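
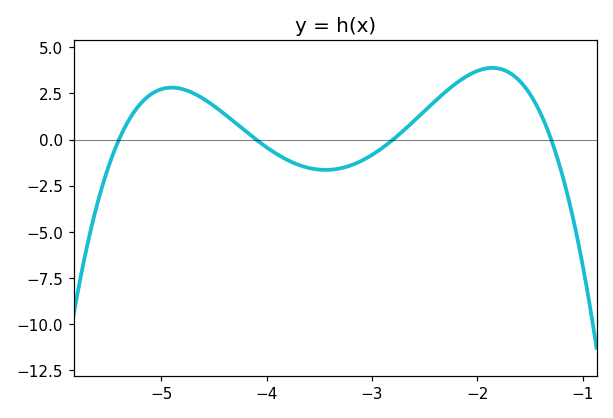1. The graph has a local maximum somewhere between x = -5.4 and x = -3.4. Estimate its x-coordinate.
-4.9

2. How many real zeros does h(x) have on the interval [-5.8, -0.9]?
4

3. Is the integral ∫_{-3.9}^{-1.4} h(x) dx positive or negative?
positive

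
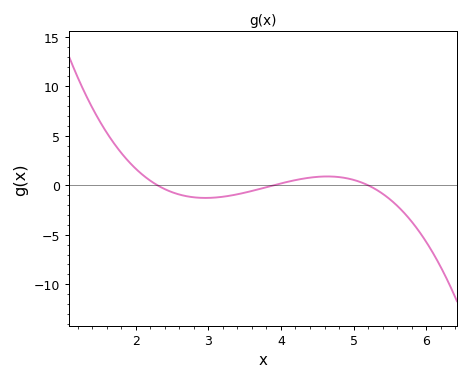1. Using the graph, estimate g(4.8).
0.828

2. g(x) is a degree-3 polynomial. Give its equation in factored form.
y = -0.92(x - 2.3)(x - 3.9)(x - 5.2)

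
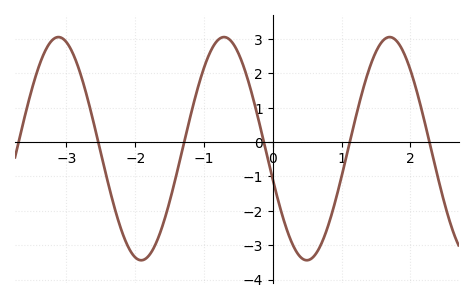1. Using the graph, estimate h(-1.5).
-1.7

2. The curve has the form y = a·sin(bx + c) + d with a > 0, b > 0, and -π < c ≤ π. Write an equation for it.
y = 3.25sin(2.6x - 2.9) - 0.19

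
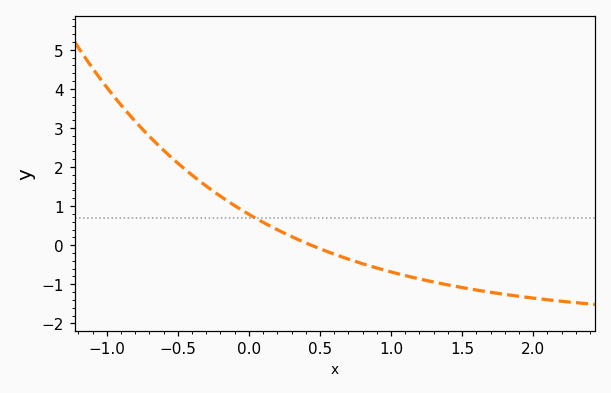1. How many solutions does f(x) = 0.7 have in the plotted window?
1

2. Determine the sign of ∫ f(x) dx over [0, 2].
negative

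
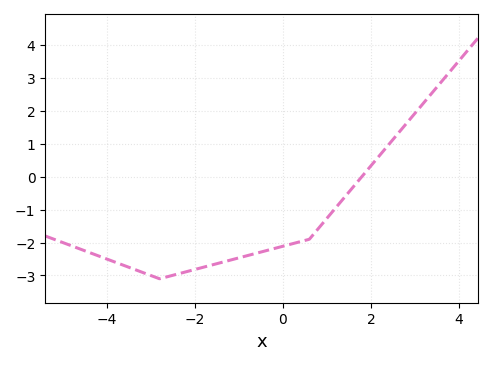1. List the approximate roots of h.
1.8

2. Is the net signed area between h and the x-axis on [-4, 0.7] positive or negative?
negative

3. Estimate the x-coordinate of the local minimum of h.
-2.8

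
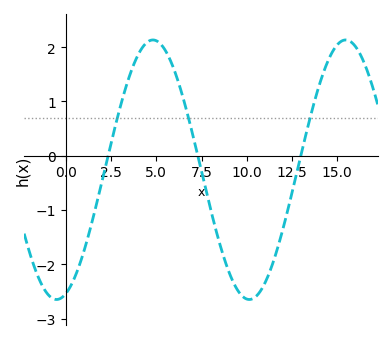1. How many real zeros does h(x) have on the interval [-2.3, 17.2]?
3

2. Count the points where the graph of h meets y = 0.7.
3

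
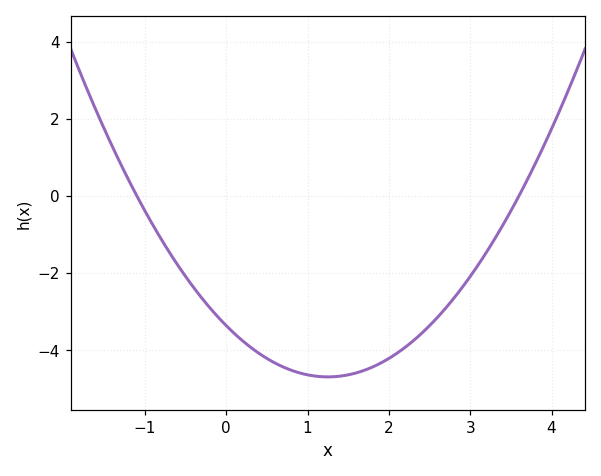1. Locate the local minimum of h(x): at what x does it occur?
1.25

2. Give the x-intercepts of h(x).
-1.1, 3.6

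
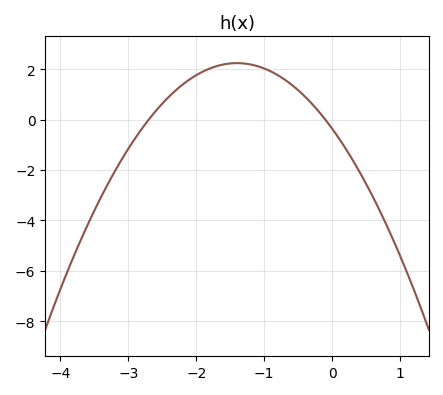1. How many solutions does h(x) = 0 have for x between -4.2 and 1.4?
2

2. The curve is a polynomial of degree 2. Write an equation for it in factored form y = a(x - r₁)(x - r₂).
y = -1.33(x + 2.7)(x + 0.1)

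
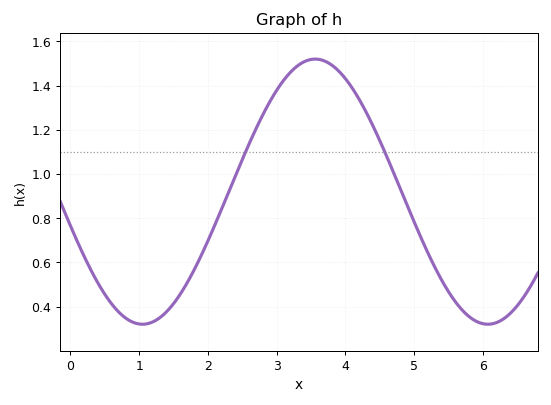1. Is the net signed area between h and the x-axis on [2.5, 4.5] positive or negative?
positive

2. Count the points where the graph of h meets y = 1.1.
2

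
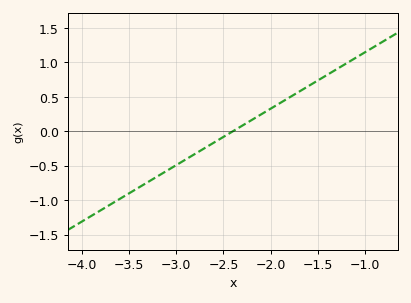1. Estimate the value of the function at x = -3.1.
-0.55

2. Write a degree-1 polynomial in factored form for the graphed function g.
y = 0.82(x + 2.4)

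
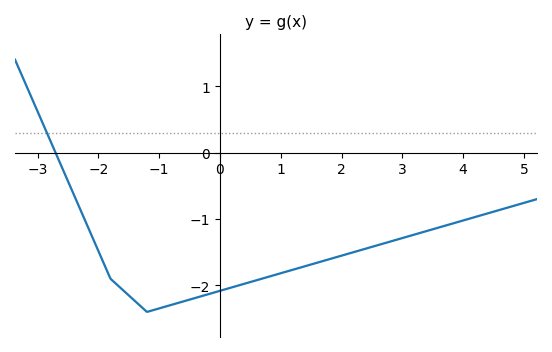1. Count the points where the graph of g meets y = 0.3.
1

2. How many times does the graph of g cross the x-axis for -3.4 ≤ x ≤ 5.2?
1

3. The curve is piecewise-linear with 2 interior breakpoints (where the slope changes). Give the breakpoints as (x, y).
(-1.8, -1.9); (-1.2, -2.4)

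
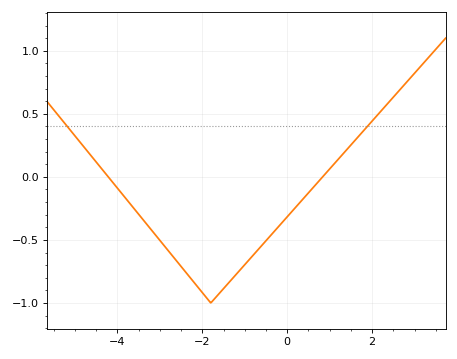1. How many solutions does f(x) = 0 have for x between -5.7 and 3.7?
2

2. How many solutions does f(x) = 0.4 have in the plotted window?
2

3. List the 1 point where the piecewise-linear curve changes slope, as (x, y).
(-1.8, -1)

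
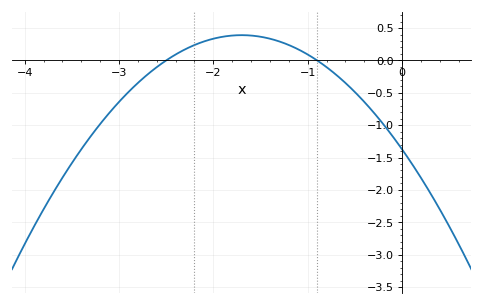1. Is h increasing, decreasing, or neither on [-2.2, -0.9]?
neither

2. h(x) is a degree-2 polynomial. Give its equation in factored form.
y = -0.61(x + 2.5)(x + 0.9)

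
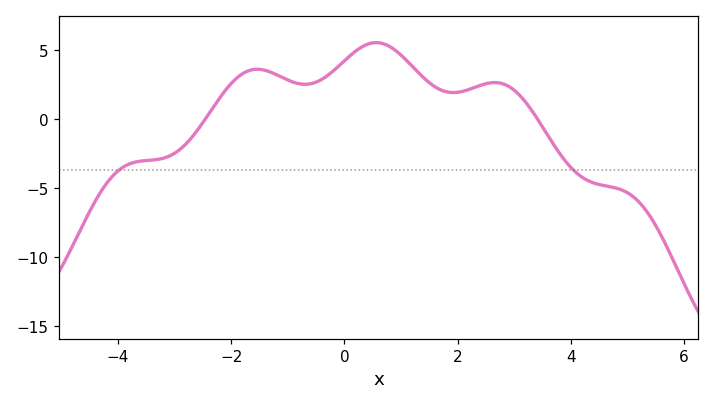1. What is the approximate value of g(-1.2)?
3.2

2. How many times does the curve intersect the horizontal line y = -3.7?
2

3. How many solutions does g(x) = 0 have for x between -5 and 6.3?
2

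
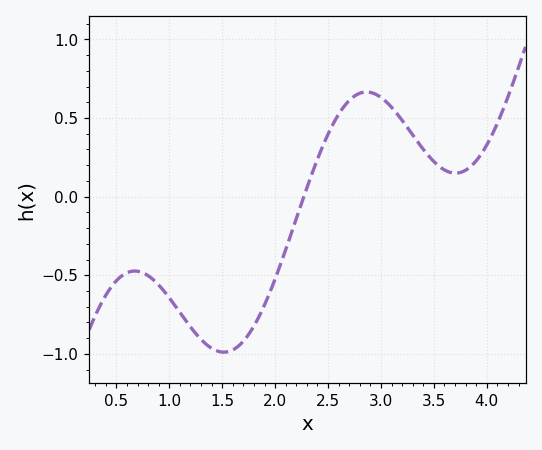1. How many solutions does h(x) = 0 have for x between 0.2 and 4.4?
1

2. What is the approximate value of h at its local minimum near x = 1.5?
-1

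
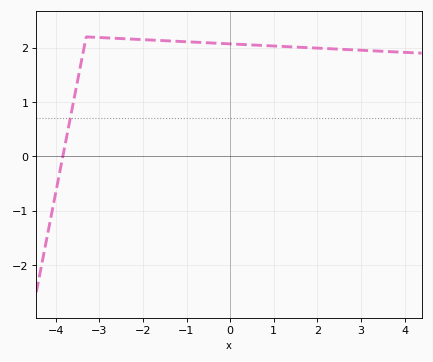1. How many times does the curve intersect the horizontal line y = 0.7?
1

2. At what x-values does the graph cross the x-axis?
-3.8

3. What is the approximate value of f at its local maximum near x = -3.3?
2.2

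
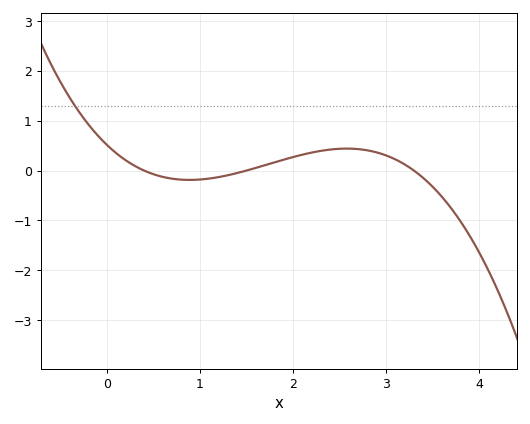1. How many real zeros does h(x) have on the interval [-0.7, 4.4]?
3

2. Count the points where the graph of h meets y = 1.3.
1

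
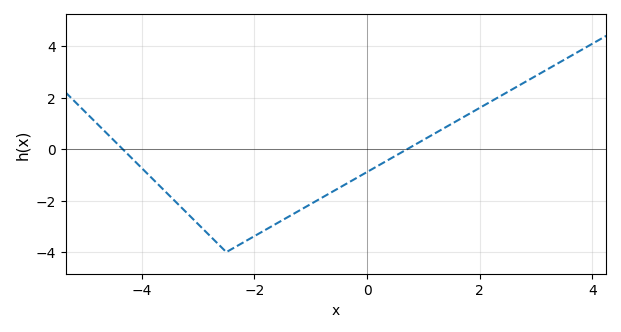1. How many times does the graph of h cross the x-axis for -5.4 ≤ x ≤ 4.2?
2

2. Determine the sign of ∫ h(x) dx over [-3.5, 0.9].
negative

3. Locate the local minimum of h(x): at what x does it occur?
-2.4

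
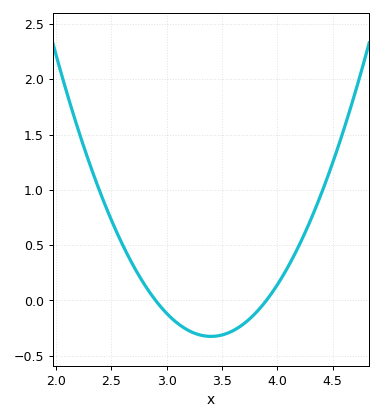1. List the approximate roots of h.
2.9, 3.9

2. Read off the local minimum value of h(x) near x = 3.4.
-0.325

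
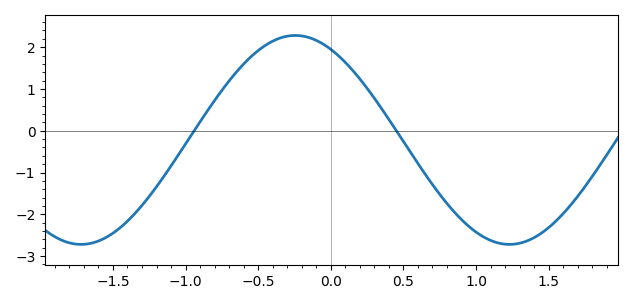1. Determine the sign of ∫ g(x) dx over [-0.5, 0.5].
positive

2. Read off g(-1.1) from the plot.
-0.842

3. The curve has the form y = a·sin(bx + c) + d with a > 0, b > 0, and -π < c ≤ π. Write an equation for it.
y = 2.5sin(2.13x + 2.09) - 0.22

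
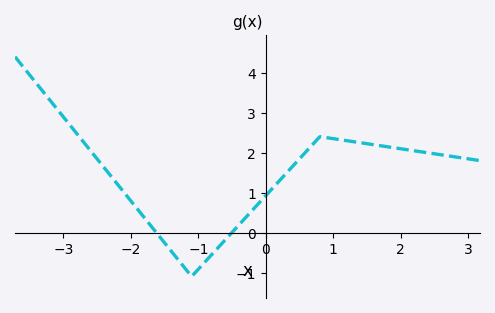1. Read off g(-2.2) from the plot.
1.21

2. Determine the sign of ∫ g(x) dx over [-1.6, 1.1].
positive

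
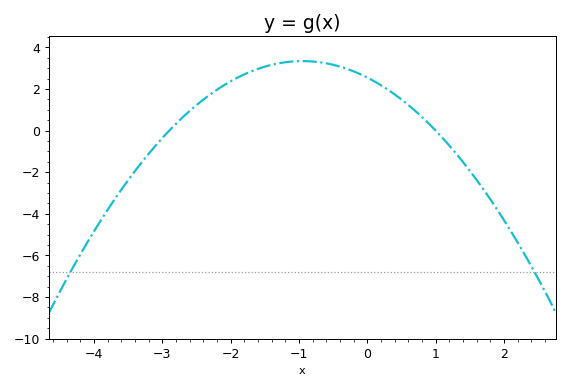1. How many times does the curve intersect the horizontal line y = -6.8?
2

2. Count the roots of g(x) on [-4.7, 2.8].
2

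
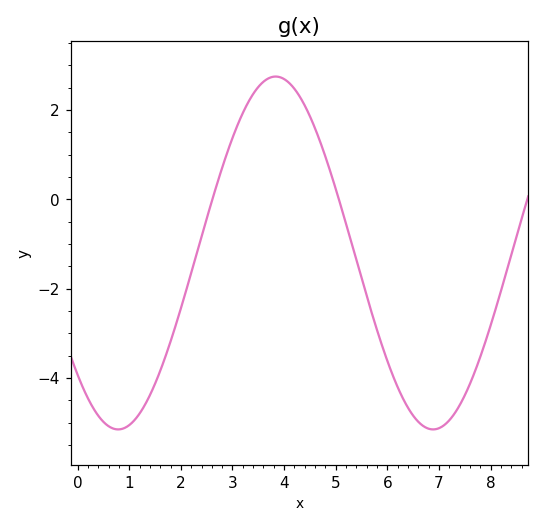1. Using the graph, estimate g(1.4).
-4.39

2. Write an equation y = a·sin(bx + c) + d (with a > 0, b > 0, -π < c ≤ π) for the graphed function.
y = 3.95sin(1.03x - 2.38) - 1.2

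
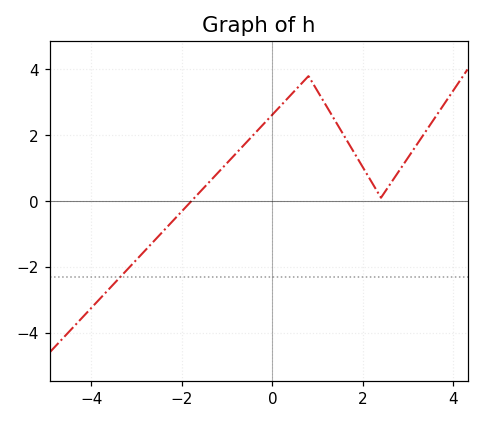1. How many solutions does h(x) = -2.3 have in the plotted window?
1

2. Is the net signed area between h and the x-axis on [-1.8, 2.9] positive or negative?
positive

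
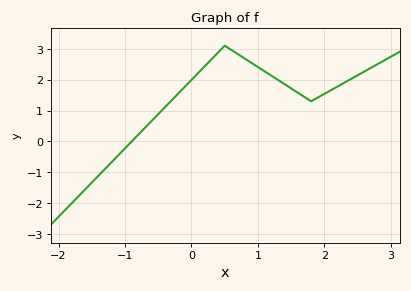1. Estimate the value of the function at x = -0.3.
1.3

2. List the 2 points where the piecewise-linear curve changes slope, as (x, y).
(0.5, 3.1); (1.8, 1.3)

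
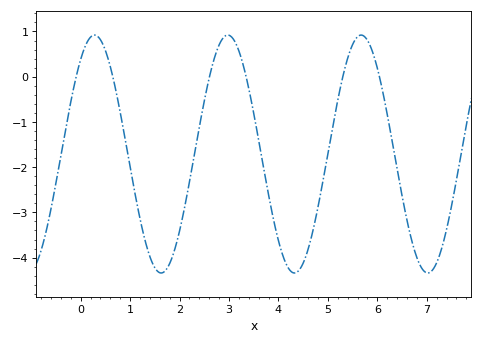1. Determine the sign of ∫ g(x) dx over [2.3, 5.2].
negative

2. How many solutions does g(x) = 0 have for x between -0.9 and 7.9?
6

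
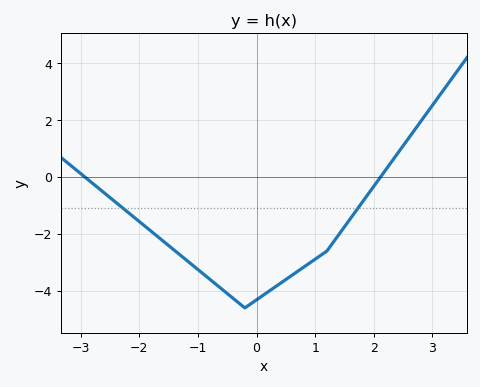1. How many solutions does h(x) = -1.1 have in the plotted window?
2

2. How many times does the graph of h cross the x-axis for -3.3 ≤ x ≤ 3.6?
2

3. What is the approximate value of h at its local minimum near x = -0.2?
-4.6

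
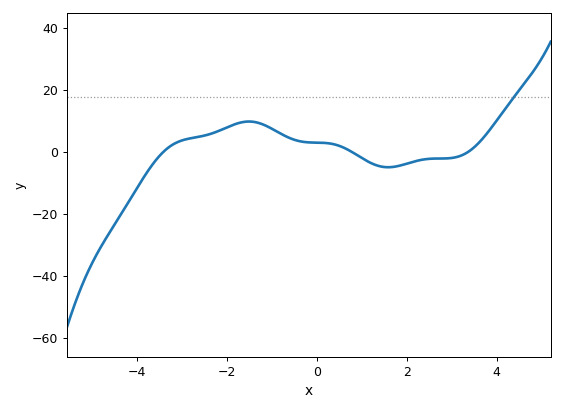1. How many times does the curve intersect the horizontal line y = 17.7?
1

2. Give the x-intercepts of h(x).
-3.4, 0.8, 3.4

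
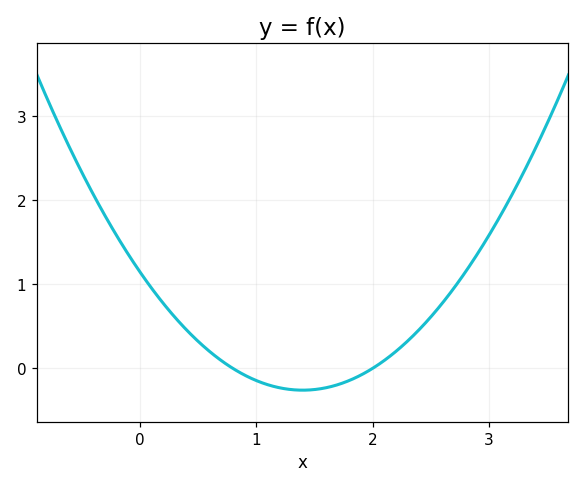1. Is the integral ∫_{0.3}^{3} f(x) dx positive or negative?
positive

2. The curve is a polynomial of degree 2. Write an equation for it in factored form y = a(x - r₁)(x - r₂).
y = 0.72(x - 0.8)(x - 2)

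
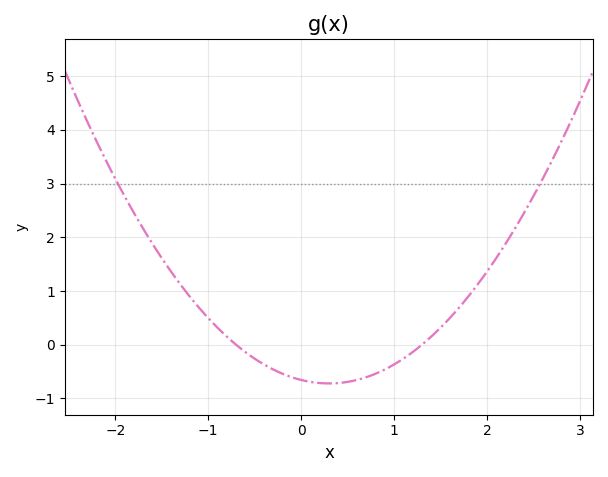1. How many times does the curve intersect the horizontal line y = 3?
2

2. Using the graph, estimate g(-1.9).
2.76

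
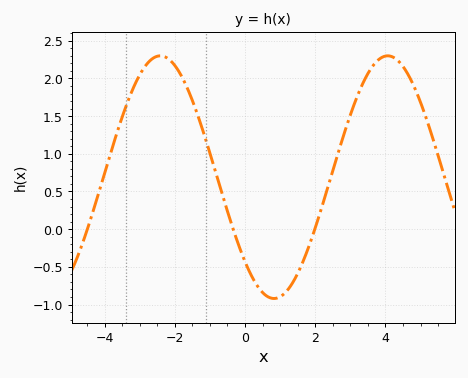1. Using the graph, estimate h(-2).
2.15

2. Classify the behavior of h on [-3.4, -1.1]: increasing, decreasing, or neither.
neither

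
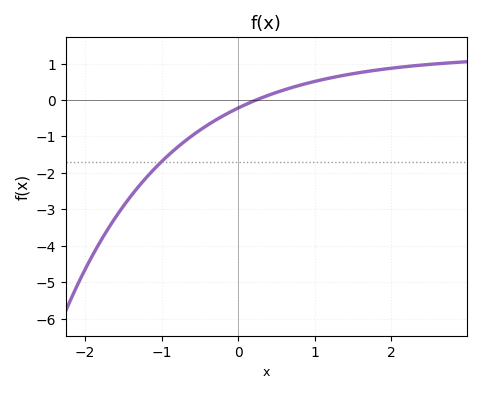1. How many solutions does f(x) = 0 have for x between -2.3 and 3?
1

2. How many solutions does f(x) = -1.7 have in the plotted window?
1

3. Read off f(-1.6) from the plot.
-3.21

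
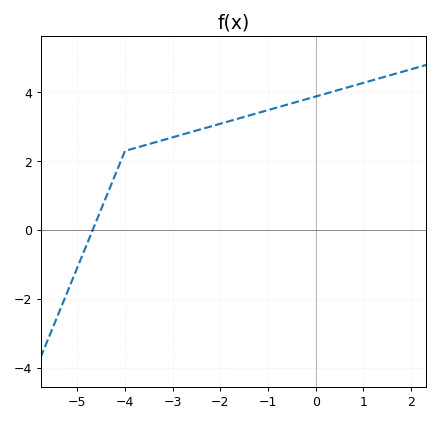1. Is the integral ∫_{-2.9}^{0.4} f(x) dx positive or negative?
positive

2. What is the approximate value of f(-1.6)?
3.2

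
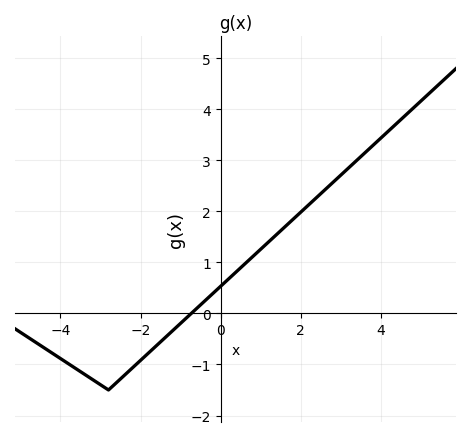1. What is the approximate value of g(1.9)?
1.91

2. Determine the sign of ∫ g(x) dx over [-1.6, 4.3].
positive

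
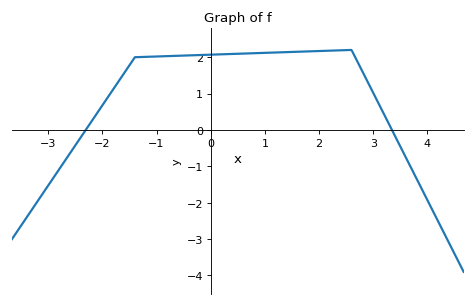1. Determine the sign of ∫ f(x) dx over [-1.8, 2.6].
positive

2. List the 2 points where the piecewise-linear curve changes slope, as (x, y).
(-1.4, 2); (2.6, 2.2)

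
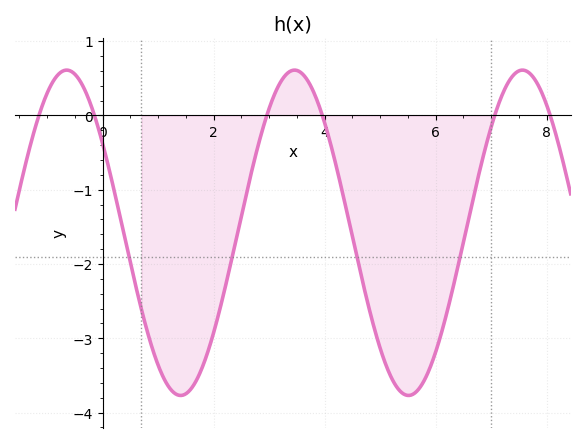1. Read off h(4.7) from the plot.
-2.3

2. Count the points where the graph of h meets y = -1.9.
4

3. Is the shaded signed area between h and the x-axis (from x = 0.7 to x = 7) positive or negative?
negative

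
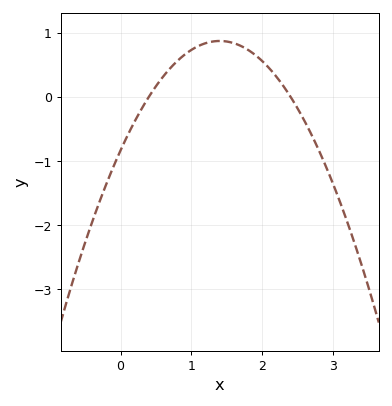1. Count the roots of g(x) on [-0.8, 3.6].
2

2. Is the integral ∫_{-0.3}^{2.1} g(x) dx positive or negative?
positive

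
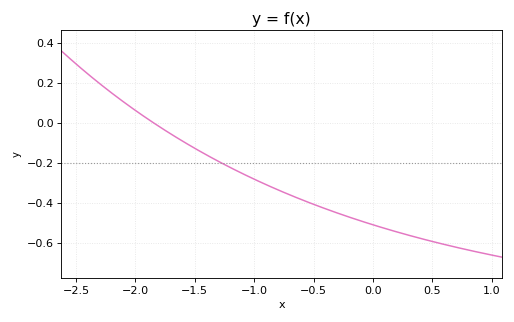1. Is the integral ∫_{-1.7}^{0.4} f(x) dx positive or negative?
negative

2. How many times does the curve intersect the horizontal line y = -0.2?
1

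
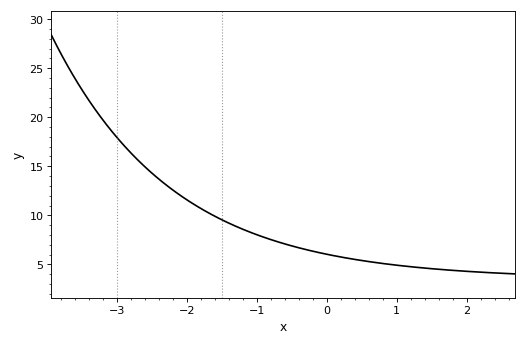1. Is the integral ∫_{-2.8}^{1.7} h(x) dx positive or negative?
positive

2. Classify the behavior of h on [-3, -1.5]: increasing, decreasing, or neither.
decreasing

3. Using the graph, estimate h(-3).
18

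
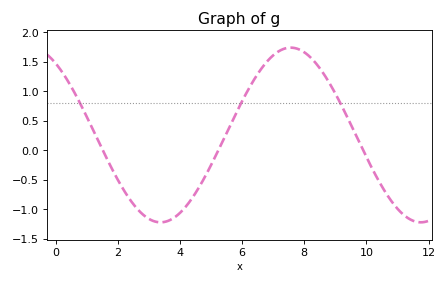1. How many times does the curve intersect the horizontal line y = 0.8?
3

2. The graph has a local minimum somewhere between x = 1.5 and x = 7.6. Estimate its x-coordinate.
3.4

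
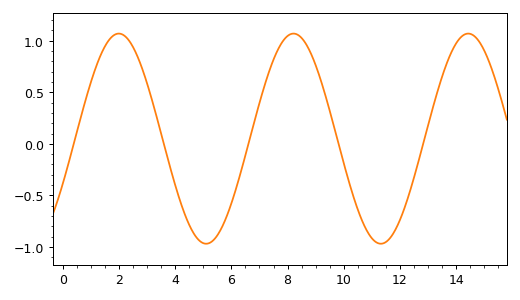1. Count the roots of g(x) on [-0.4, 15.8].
5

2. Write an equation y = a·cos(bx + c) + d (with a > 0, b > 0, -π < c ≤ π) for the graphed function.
y = 1.02cos(1x - 2) + 0.05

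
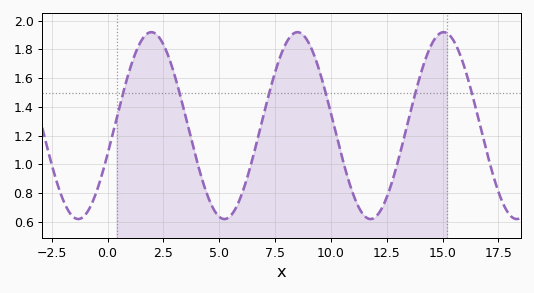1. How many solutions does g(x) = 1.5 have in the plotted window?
6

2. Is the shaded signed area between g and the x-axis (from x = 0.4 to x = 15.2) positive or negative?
positive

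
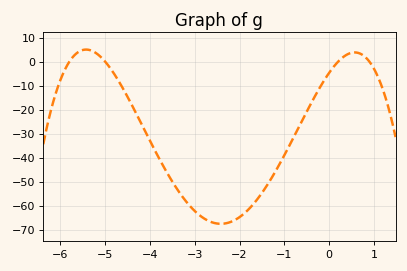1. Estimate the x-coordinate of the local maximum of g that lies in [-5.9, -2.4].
-5.4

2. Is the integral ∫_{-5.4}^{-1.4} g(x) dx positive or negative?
negative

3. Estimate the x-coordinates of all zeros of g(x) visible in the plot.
-5.8, -5, 0.2, 0.8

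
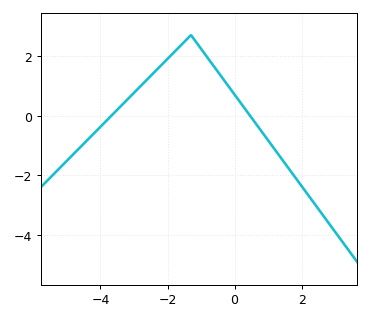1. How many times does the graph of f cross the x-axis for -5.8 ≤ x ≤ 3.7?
2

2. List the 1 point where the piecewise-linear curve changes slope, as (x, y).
(-1.3, 2.7)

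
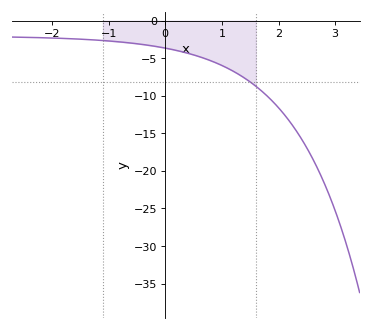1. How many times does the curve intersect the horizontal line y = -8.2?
1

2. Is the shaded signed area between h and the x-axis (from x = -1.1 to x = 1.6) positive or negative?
negative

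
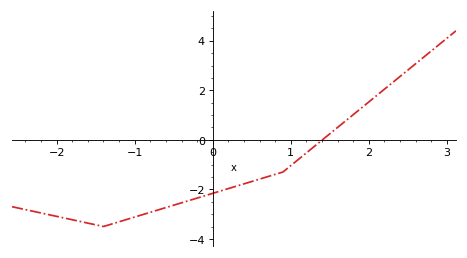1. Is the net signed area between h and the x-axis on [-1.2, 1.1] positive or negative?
negative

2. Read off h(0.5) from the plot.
-1.68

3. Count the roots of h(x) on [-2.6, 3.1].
1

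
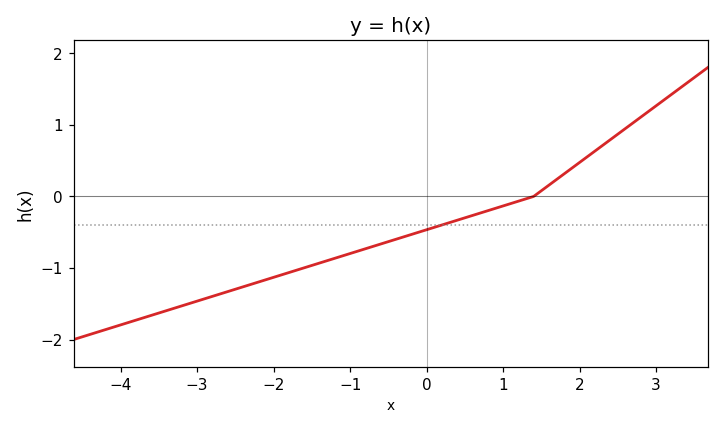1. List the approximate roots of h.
1.4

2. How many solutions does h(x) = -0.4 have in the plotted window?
1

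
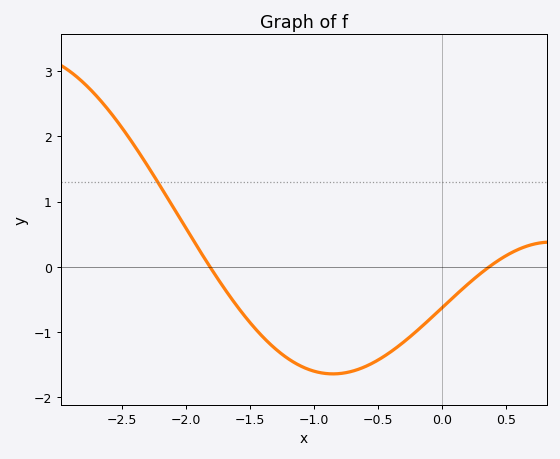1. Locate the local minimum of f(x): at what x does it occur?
-0.8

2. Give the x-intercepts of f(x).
-1.8, 0.4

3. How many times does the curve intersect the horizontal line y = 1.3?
1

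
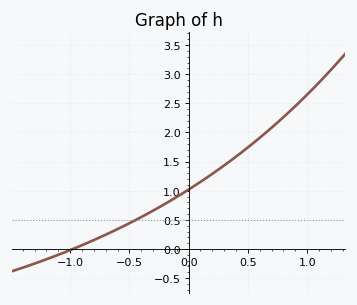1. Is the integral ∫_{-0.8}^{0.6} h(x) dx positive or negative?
positive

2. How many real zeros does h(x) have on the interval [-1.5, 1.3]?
1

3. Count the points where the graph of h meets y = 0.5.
1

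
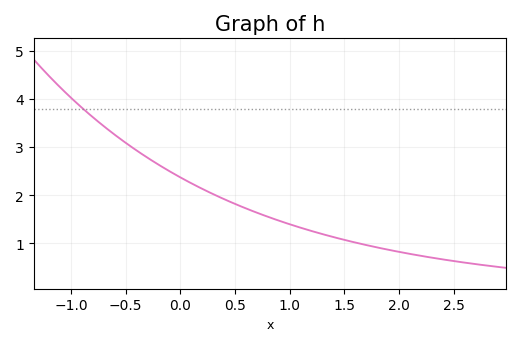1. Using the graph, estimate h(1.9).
0.9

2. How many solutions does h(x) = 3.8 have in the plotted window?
1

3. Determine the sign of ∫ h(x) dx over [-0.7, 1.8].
positive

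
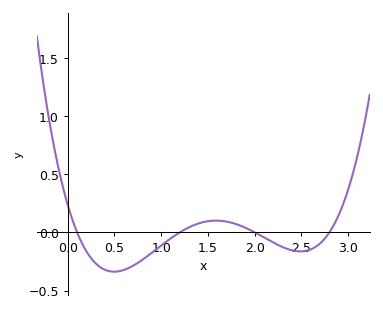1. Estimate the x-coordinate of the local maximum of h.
1.6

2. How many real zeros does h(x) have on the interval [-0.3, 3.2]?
4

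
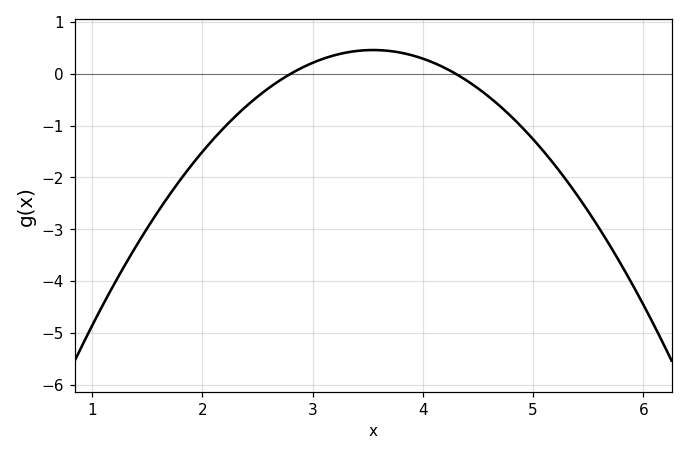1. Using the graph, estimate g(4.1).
0.213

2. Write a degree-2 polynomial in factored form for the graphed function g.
y = -0.82(x - 2.8)(x - 4.3)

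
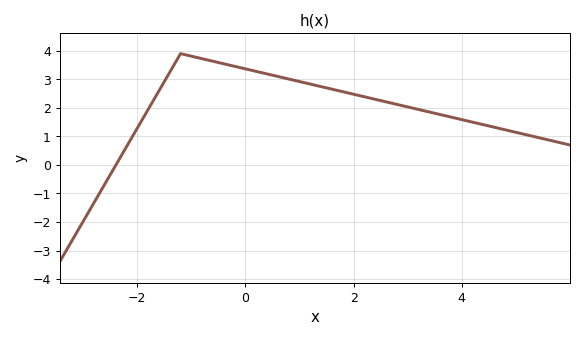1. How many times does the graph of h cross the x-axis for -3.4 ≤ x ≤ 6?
1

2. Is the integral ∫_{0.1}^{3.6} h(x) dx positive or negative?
positive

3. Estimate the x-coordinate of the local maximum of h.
-1.2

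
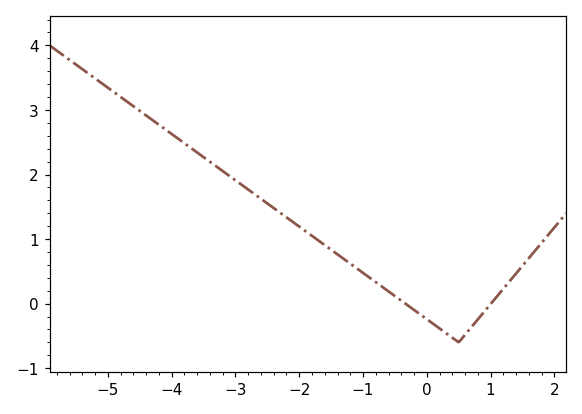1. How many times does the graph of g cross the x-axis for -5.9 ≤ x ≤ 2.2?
2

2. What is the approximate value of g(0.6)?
-0.5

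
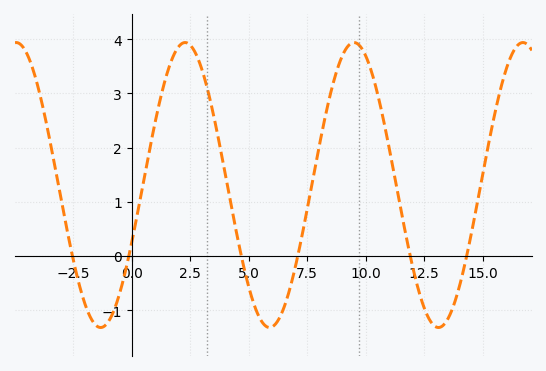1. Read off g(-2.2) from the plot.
-0.6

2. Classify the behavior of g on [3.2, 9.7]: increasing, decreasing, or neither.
neither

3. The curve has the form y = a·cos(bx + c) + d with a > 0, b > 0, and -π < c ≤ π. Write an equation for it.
y = 2.63cos(0.87x - 2) + 1.31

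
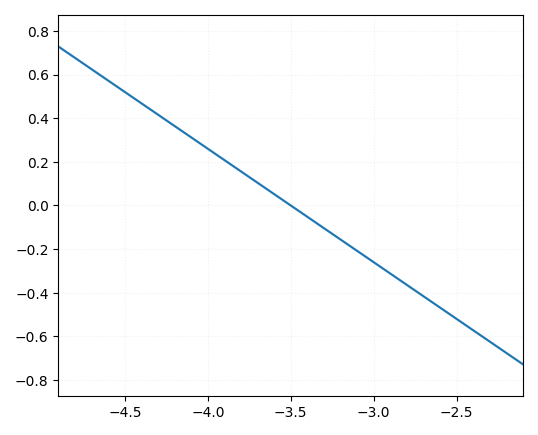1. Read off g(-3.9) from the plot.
0.208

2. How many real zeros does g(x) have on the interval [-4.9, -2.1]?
1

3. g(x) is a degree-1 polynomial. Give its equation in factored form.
y = -0.52(x + 3.5)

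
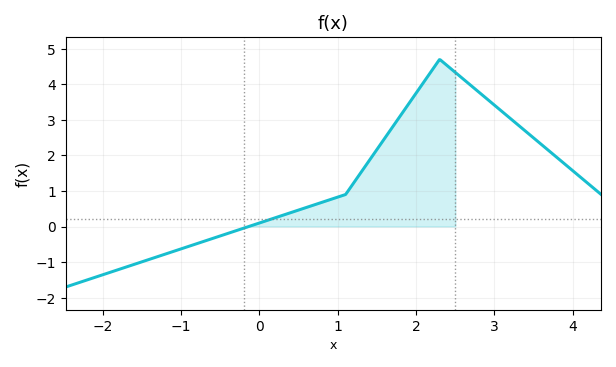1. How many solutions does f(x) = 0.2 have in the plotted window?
1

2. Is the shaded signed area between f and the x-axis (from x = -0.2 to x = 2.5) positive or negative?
positive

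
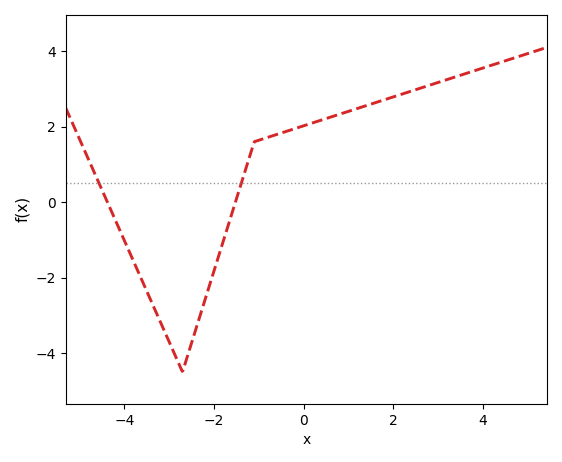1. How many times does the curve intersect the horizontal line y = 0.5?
2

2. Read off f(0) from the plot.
2.02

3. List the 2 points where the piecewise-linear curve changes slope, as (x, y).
(-2.7, -4.5); (-1.1, 1.6)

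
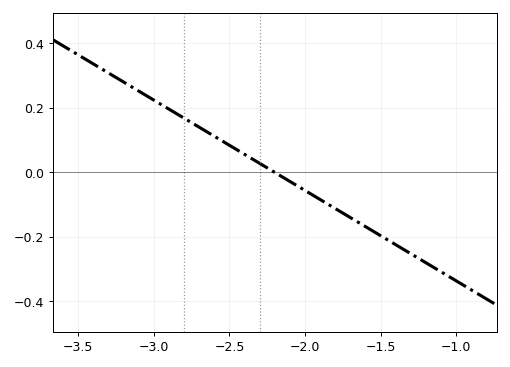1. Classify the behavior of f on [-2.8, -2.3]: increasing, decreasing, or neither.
decreasing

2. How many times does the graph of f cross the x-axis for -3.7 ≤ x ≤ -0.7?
1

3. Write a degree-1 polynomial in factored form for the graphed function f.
y = -0.28(x + 2.2)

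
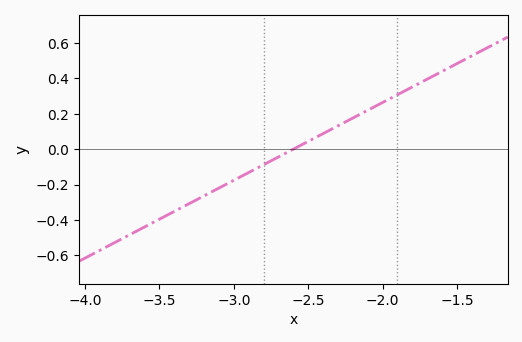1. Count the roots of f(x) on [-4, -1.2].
1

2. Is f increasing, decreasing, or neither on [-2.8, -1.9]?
increasing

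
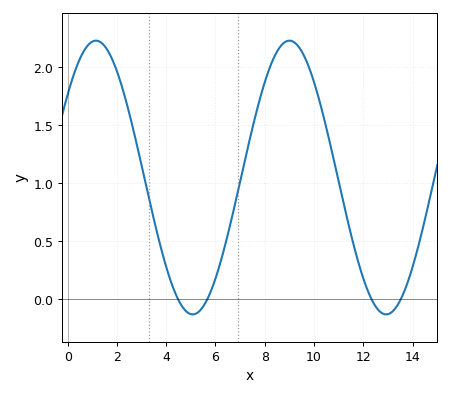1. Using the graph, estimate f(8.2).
2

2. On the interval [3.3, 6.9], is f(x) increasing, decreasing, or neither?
neither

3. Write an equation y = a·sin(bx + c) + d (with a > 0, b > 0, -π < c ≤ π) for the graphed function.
y = 1.18sin(0.8x + 0.65) + 1.05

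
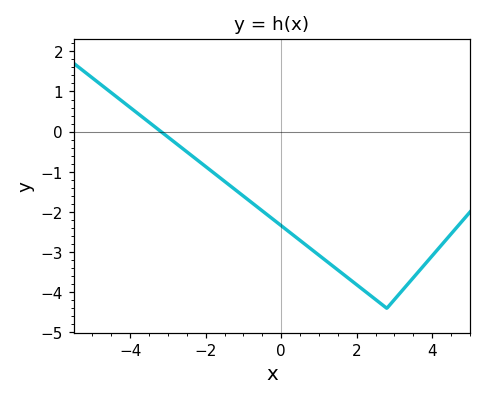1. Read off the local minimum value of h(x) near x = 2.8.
-4.4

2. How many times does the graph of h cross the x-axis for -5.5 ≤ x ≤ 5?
1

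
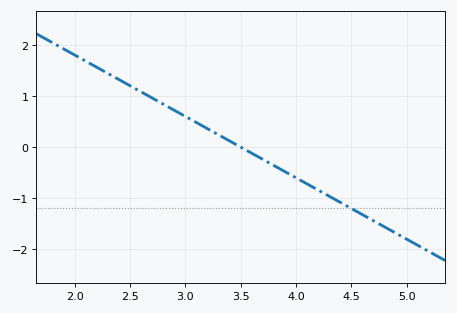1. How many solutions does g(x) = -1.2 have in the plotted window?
1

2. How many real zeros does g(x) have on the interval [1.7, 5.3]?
1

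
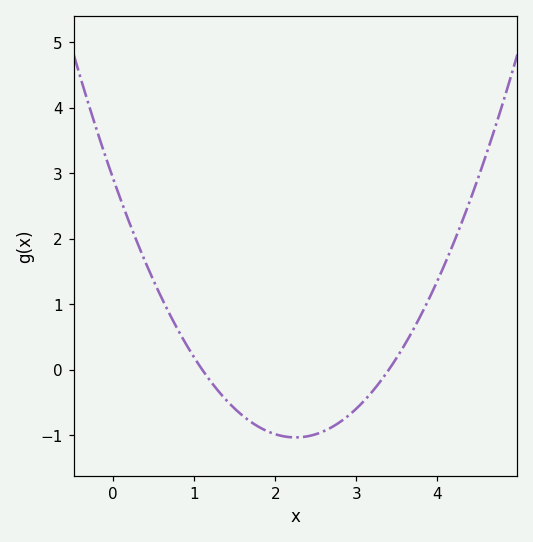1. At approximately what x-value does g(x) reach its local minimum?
2.25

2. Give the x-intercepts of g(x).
1.1, 3.4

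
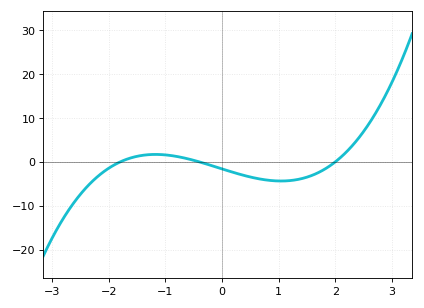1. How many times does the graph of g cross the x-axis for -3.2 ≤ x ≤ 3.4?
3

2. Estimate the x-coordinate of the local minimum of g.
1.04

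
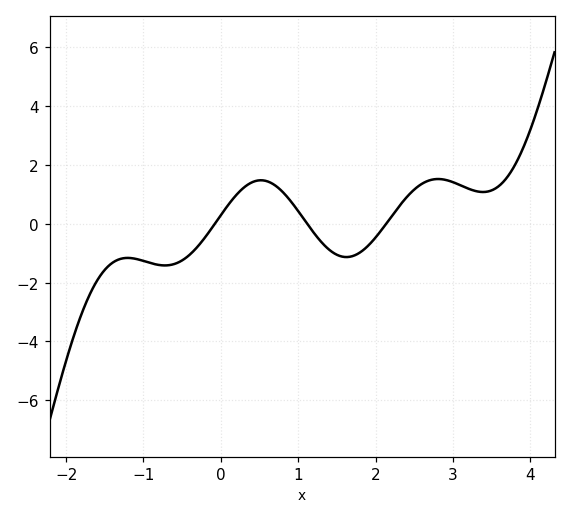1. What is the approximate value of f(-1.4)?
-1.32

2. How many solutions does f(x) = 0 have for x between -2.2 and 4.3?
3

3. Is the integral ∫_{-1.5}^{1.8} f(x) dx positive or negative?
negative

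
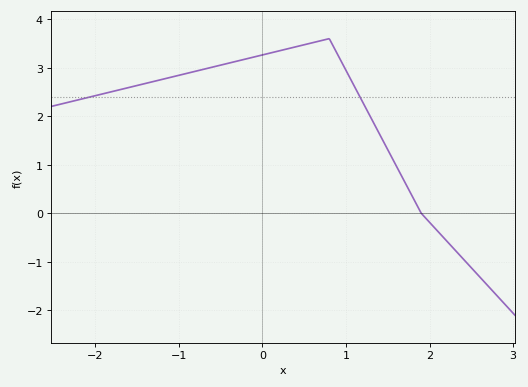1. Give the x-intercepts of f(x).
1.9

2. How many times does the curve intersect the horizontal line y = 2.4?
2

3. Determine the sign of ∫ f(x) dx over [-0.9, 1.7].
positive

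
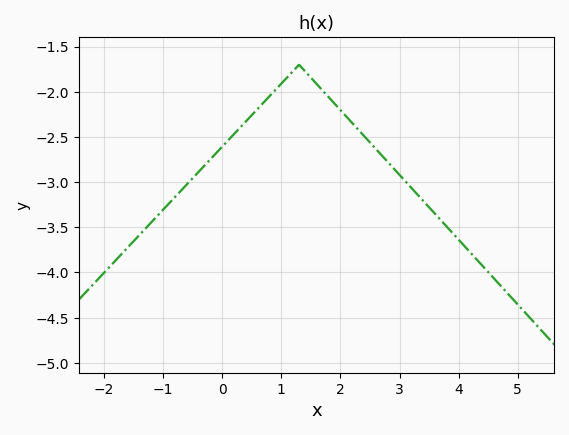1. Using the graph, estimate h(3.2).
-3.05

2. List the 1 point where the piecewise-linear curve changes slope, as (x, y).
(1.3, -1.7)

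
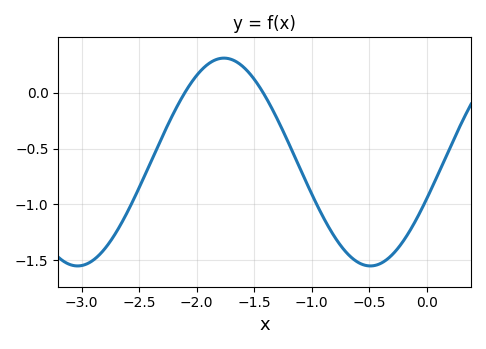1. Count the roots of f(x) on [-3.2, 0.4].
2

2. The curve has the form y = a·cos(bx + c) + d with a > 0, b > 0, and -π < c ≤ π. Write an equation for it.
y = 0.93cos(2.5x - 1.9) - 0.62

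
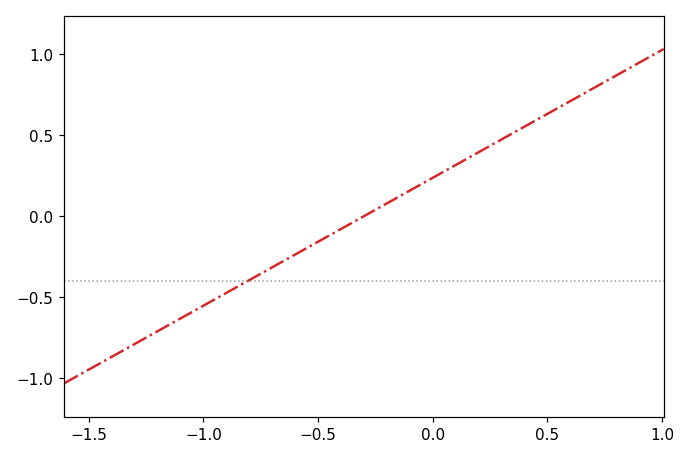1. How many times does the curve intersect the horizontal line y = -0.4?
1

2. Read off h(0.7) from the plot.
0.8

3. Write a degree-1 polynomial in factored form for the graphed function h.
y = 0.79(x + 0.3)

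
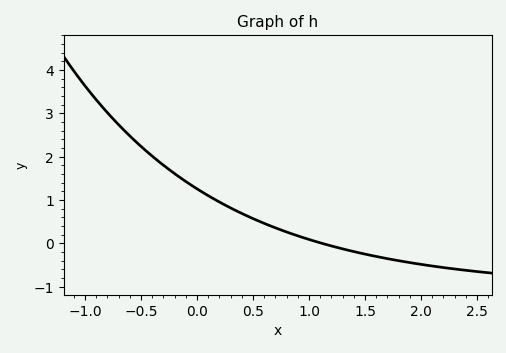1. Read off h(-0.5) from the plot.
2.2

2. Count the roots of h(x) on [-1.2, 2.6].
1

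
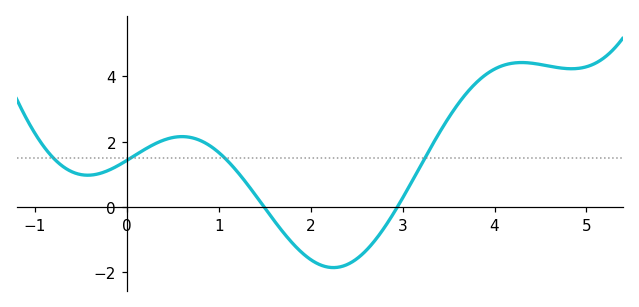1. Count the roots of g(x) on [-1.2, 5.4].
2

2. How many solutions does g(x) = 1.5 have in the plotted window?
4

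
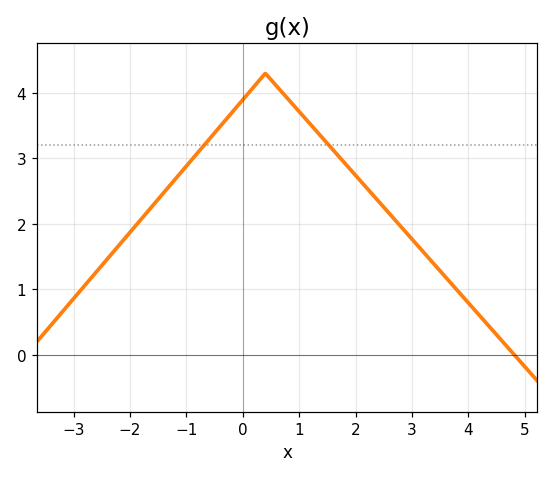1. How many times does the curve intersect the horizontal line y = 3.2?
2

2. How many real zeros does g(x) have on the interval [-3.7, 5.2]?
1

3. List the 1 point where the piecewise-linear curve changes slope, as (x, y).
(0.4, 4.3)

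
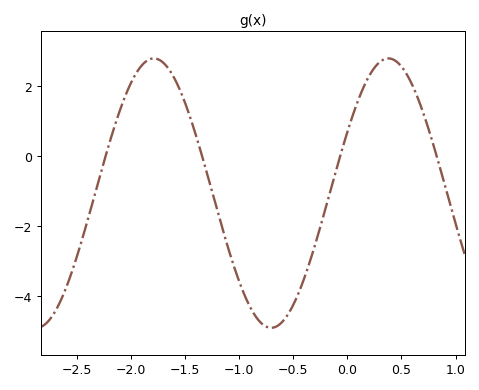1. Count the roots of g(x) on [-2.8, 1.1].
4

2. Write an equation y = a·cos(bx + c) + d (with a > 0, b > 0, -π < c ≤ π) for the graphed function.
y = 3.85cos(2.9x - 1.1) - 1.05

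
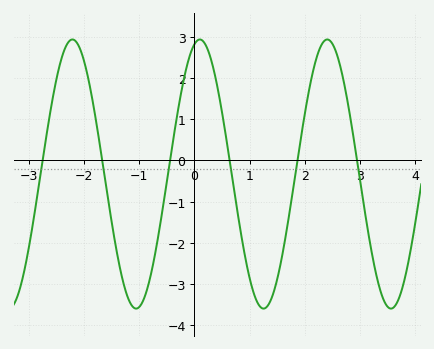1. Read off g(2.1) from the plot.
1.8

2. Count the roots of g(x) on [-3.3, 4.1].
6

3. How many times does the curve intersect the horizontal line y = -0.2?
6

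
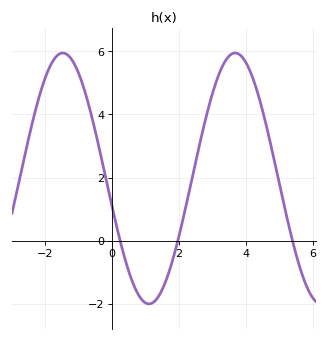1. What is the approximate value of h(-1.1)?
5.6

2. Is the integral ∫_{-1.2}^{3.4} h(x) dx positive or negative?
positive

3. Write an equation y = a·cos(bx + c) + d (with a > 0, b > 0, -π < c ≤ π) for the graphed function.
y = 3.98cos(1.2x + 1.8) + 1.97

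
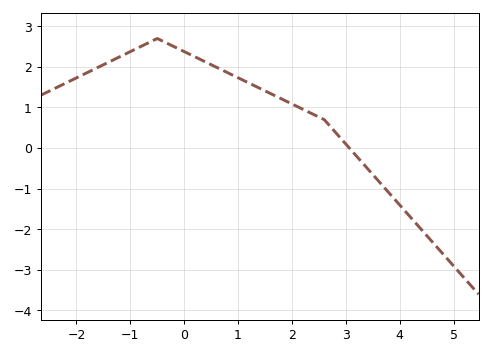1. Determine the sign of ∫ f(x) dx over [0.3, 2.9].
positive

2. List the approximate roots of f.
3.07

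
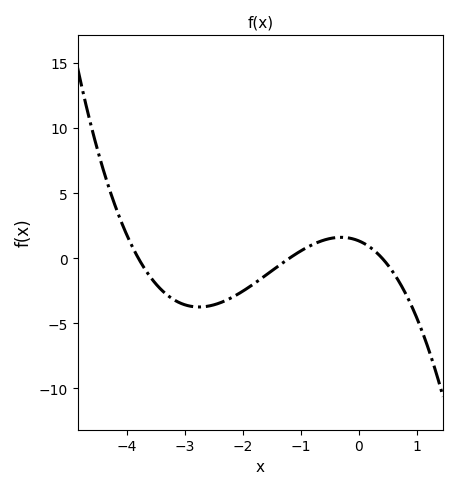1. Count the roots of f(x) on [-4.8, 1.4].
3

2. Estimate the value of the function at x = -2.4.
-3.5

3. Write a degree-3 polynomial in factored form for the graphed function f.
y = -0.73(x + 3.8)(x + 1.2)(x - 0.4)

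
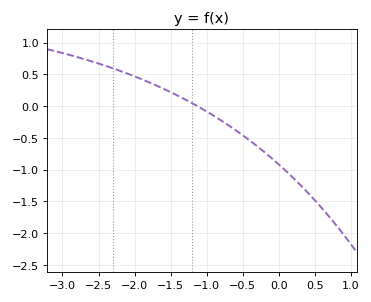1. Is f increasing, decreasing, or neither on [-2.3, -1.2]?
decreasing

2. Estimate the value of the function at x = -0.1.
-0.82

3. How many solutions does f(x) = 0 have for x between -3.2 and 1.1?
1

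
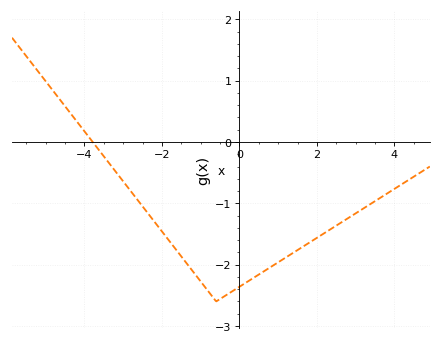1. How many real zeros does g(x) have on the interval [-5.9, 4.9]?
1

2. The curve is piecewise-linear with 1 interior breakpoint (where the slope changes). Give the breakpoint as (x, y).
(-0.6, -2.6)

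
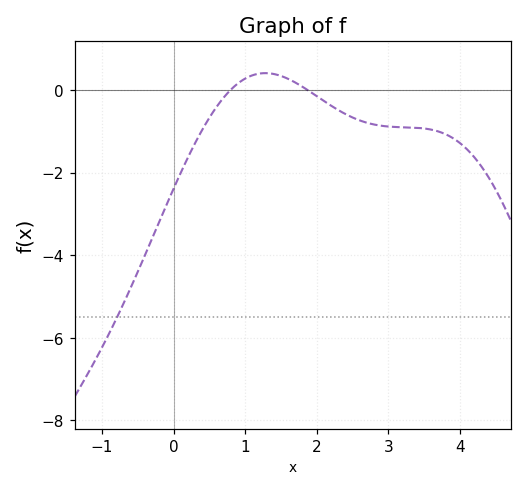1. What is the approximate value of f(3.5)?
-1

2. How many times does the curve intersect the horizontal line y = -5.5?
1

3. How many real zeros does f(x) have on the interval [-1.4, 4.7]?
2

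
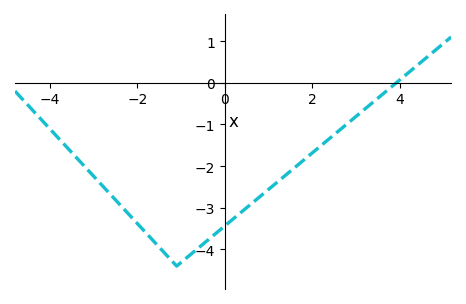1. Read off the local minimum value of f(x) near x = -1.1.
-4.4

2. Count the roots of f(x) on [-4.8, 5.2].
1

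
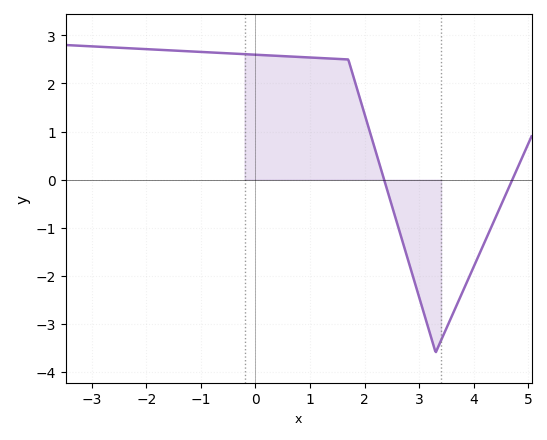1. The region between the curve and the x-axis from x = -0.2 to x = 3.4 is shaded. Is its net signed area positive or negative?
positive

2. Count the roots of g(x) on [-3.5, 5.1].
2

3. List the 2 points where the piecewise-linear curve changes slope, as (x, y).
(1.7, 2.5); (3.3, -3.6)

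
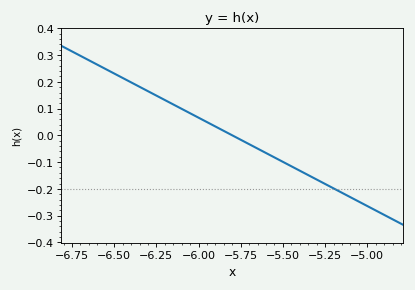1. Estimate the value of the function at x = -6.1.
0.1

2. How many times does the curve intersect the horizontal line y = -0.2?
1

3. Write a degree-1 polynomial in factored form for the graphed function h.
y = -0.33(x + 5.8)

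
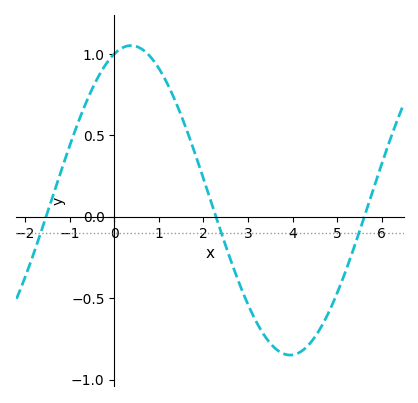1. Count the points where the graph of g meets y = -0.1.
3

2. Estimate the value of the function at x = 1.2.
0.8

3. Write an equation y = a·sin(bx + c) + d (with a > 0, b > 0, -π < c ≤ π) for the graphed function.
y = 0.95sin(0.88x + 1.2) + 0.1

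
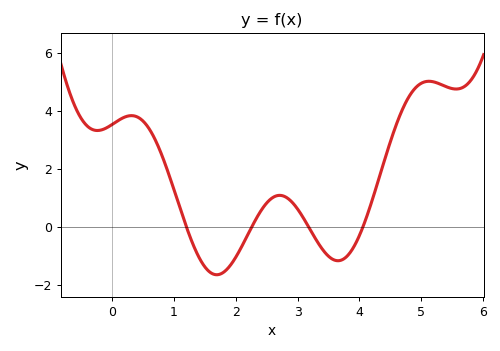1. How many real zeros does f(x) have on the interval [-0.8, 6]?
4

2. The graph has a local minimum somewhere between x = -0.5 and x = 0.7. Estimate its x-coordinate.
-0.238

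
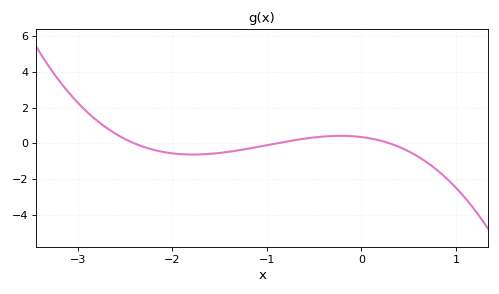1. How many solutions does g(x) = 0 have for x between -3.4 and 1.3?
3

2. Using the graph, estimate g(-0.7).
0.187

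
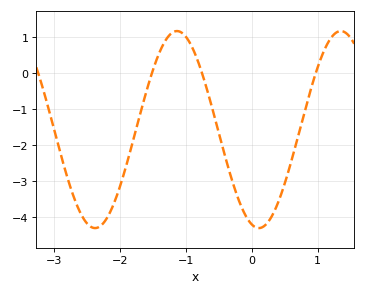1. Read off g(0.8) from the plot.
-1.1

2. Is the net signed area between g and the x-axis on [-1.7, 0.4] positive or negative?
negative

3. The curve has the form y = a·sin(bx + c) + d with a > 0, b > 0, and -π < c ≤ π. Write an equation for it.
y = 2.74sin(2.5x - 1.9) - 1.57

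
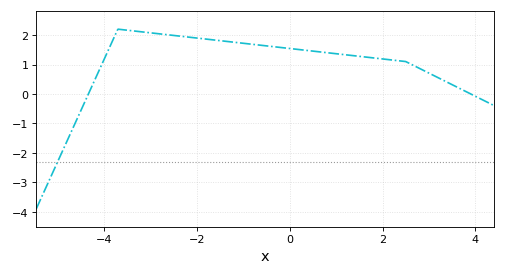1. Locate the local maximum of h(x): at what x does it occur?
-3.6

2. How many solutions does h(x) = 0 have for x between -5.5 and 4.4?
2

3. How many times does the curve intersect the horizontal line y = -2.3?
1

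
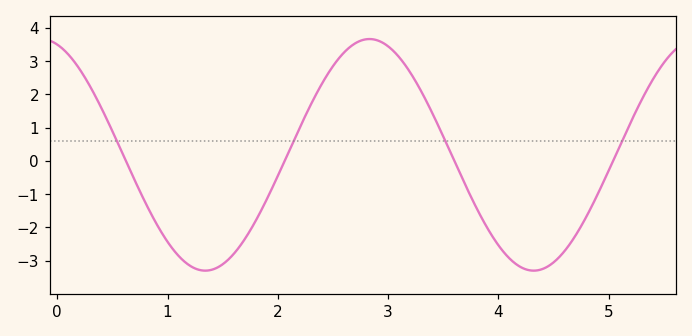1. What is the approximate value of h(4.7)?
-2.2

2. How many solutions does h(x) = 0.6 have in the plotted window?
4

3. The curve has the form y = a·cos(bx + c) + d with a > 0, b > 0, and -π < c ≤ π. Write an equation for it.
y = 3.48cos(2.1x + 0.31) + 0.18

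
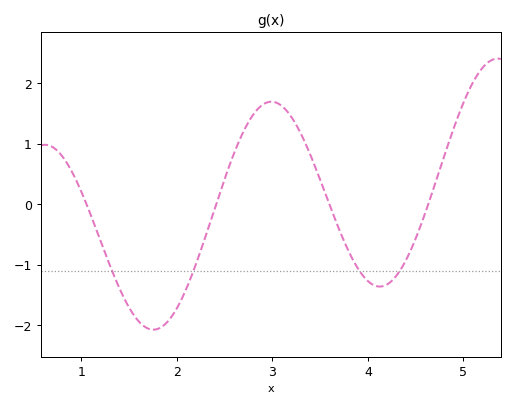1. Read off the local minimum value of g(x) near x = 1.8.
-2.07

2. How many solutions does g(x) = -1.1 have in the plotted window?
4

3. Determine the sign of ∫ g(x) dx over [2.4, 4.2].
positive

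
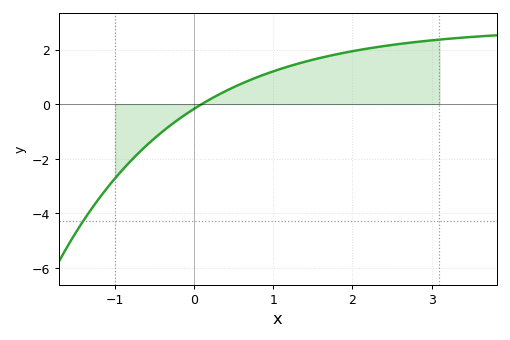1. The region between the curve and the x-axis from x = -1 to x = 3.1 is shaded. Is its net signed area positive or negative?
positive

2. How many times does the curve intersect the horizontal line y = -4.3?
1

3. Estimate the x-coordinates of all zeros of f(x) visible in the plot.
0.095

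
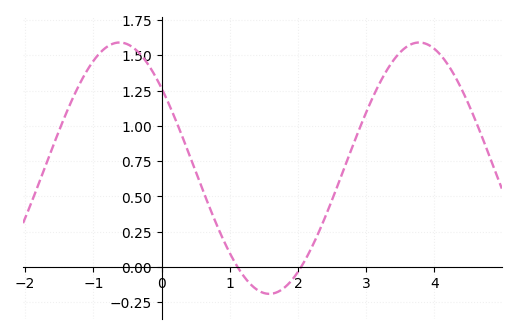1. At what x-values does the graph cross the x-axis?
1.1, 2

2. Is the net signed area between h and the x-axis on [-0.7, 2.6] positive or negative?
positive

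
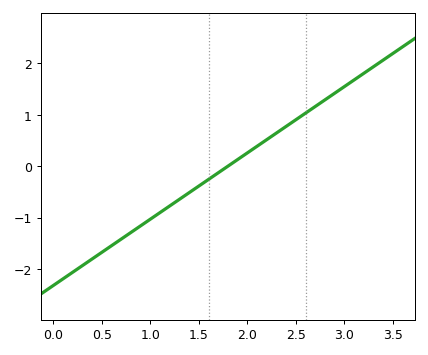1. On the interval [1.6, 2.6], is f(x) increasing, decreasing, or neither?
increasing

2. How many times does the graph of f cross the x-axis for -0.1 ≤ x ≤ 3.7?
1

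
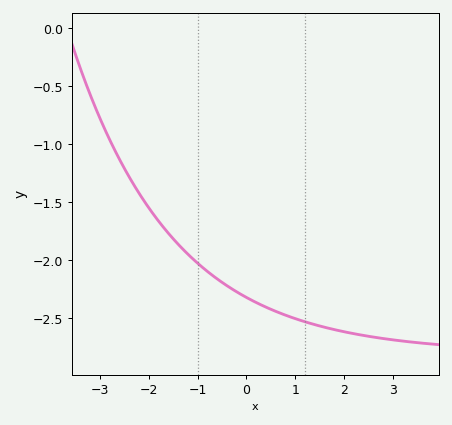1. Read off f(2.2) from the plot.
-2.63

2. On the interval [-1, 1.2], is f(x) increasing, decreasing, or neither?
decreasing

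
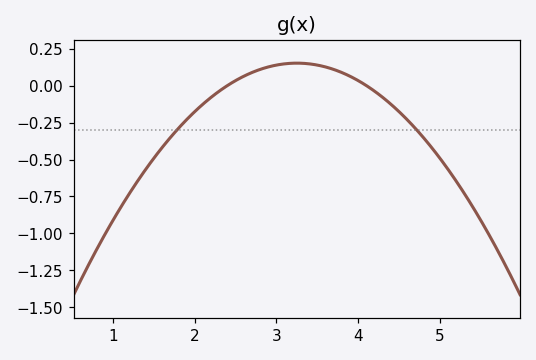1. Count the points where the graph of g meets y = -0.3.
2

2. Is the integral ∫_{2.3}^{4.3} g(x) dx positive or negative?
positive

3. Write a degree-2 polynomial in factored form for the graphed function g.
y = -0.21(x - 2.4)(x - 4.1)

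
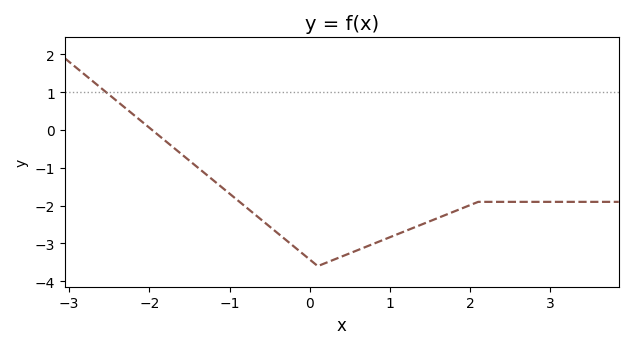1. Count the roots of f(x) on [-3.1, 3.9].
1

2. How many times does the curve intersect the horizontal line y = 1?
1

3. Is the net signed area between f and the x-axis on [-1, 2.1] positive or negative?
negative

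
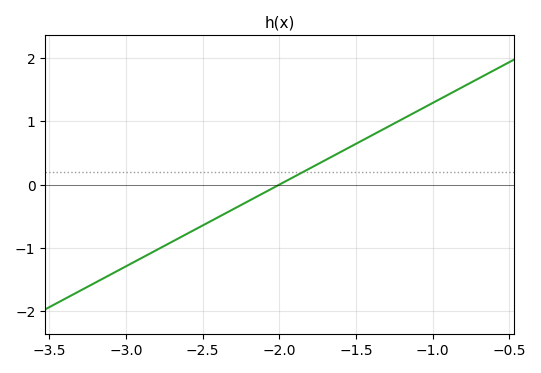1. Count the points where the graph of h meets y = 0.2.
1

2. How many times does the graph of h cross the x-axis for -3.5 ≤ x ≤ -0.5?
1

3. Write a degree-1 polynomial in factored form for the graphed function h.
y = 1.29(x + 2)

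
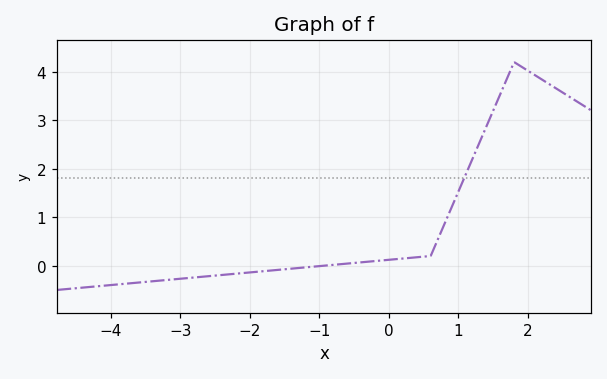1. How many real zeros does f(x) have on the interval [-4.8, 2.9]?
1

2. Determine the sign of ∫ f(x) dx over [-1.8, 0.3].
positive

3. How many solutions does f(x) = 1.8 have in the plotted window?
1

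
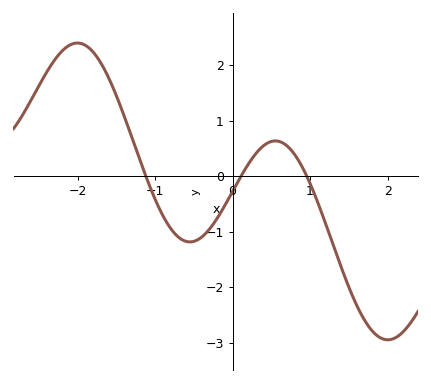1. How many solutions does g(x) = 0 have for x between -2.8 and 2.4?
3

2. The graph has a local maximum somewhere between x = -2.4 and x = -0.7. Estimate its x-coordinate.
-2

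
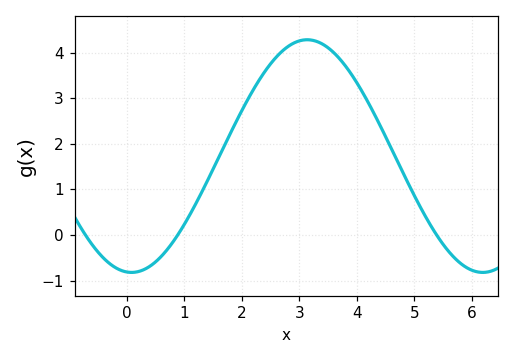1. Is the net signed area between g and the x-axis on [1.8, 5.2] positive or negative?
positive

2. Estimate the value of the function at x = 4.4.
2.4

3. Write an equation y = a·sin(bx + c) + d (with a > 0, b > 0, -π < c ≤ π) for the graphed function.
y = 2.55sin(1x - 1.7) + 1.73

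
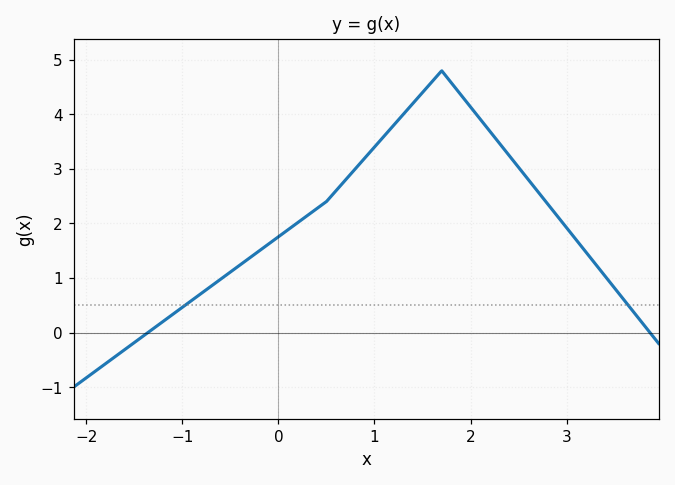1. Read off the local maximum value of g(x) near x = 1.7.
4.8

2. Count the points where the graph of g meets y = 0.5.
2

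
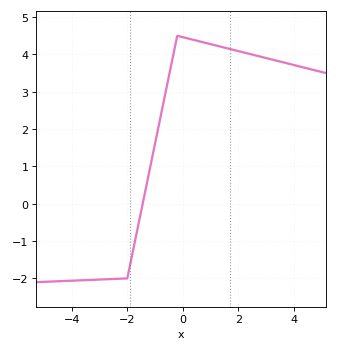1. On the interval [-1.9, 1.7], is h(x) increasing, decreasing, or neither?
neither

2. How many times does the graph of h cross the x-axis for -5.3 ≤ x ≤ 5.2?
1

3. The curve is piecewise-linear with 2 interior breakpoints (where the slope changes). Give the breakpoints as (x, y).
(-2, -2); (-0.2, 4.5)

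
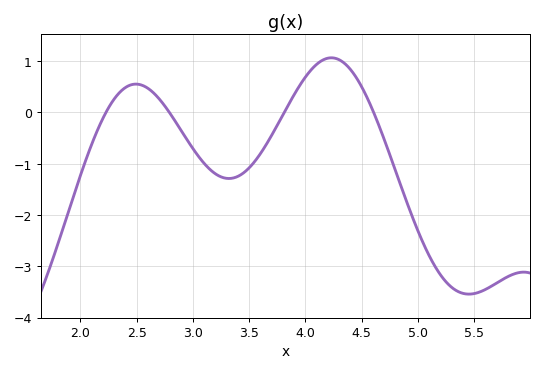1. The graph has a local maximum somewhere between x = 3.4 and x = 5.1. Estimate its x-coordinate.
4.2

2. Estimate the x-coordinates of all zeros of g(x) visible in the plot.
2.2, 2.8, 3.8, 4.6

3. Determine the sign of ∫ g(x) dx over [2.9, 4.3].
negative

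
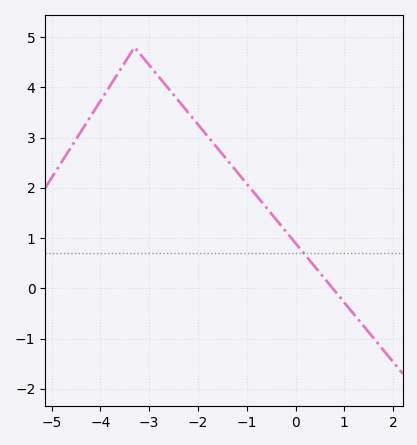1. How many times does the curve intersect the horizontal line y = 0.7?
1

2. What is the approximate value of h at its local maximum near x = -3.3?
4.8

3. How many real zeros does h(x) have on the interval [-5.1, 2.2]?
1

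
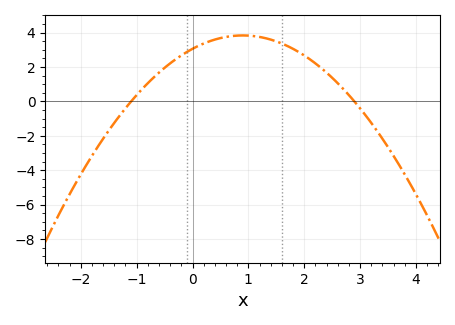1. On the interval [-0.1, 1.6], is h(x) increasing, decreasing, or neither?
neither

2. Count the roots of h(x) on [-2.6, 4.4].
2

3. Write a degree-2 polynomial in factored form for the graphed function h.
y = -0.96(x + 1.1)(x - 2.9)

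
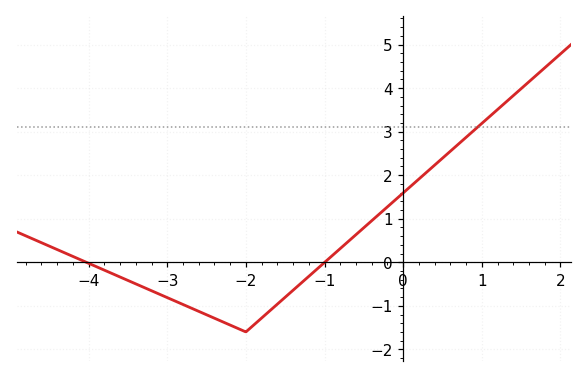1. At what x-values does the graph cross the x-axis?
-4, -1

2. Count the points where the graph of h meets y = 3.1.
1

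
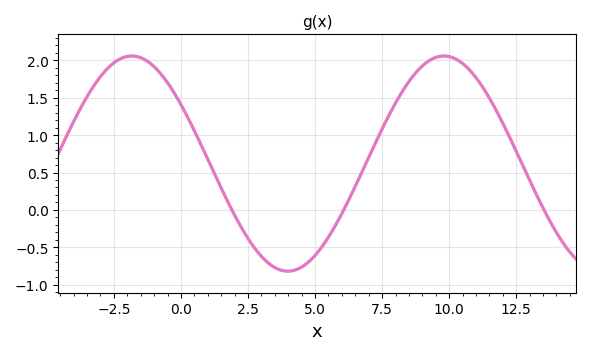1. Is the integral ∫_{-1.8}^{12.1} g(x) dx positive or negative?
positive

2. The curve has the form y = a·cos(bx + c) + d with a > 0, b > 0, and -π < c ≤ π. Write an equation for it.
y = 1.44cos(0.54x + 0.99) + 0.62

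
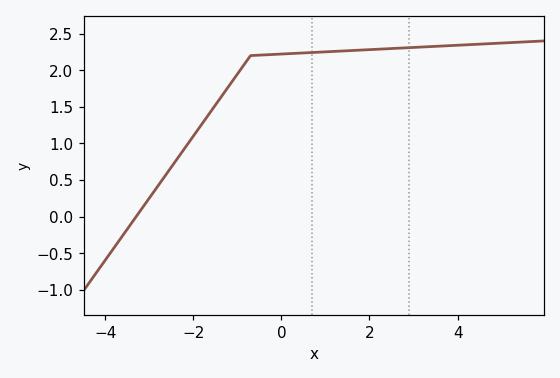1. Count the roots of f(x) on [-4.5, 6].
1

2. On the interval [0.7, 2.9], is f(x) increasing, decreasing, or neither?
increasing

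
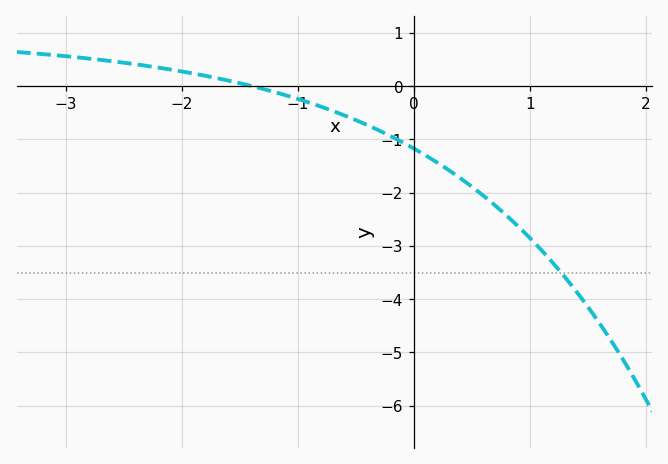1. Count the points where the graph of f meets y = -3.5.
1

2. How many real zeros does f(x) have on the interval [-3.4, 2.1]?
1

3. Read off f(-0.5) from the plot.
-0.636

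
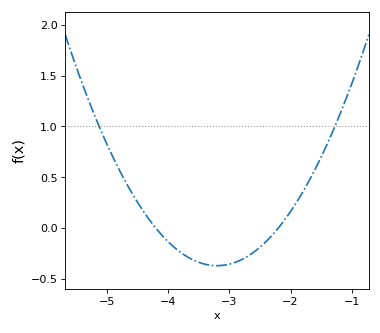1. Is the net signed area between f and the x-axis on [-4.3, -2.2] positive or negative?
negative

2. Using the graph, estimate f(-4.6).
0.355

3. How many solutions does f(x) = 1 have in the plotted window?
2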